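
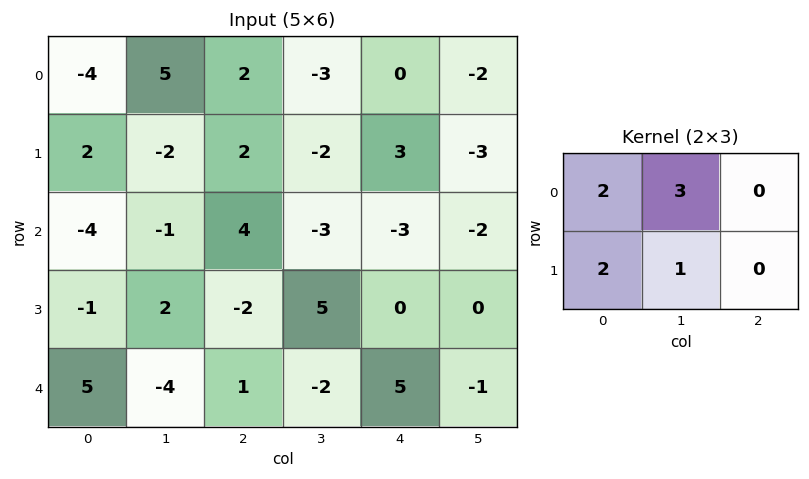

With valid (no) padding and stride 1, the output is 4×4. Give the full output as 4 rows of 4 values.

9 14 -3 -7
-11 4 3 -4
-11 12 0 -5
10 -9 11 11

Output[0,0]: The receptive field on the input at this output position is [-4 5 2 / 2 -2 2]. Elementwise product with the kernel and sum: -4·2 + 5·3 + 2·2 + -2·1.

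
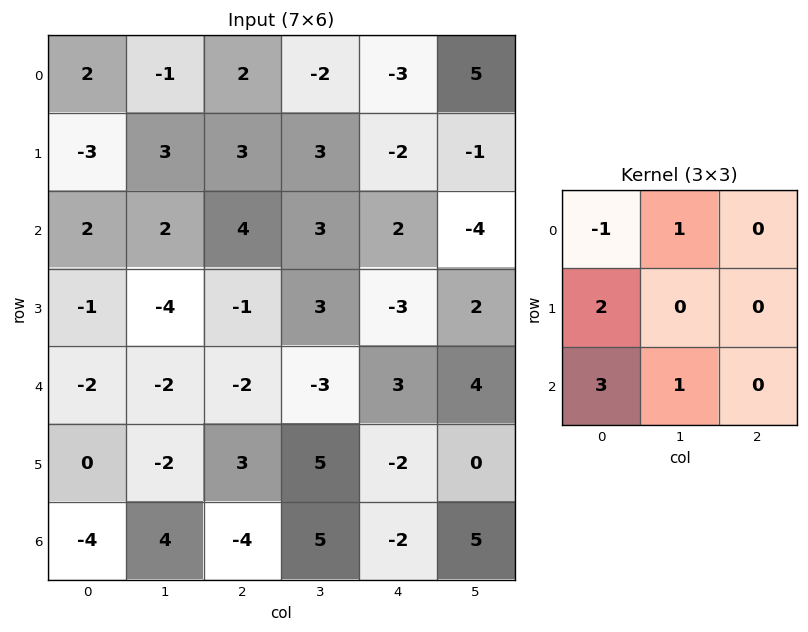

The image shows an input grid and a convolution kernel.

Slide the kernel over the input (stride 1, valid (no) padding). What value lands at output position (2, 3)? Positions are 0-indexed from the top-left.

-1

The receptive field on the input at this output position is [3 2 -4 / 3 -3 2 / -3 3 4]. Elementwise product with the kernel and sum: 3·-1 + 2·1 + 3·2 + -3·3 + 3·1.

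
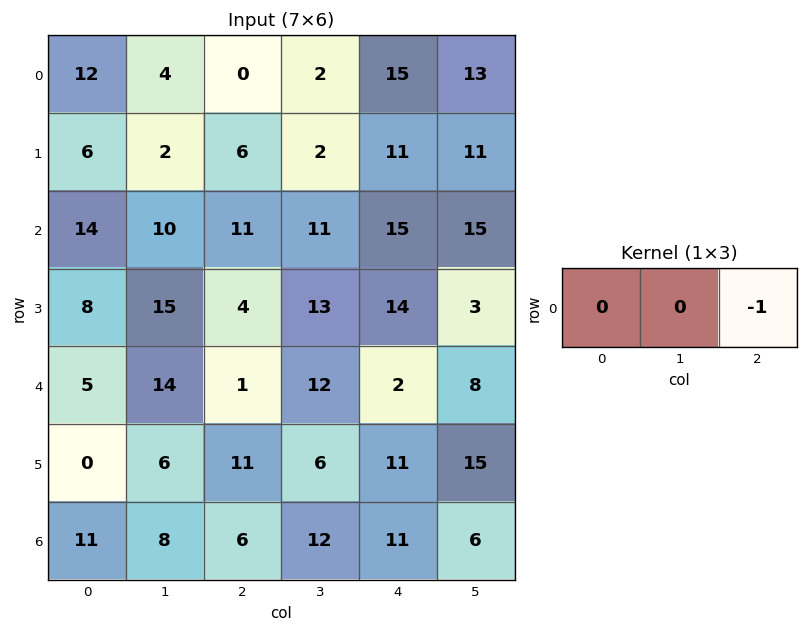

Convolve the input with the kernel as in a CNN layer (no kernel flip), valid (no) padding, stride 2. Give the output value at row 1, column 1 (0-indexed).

The receptive field on the input at this output position is [11 11 15]. Elementwise product with the kernel and sum: 15·-1.

-15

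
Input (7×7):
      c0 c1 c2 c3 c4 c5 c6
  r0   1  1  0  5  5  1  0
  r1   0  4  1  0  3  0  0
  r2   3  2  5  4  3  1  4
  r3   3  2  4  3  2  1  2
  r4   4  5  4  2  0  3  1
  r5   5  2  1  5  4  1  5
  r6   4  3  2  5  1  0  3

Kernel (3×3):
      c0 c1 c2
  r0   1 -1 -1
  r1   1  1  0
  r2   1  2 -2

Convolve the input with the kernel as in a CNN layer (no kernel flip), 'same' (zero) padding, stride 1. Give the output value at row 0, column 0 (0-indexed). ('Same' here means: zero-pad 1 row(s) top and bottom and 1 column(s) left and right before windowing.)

-7

The receptive field on the zero-padded input at this output position is [0 0 0 / 0 1 1 / 0 0 4]. Elementwise product with the kernel and sum: 0·1 + 0·-1 + 0·-1 + 0·1 + 1·1 + 0·1 + 0·2 + 4·-2.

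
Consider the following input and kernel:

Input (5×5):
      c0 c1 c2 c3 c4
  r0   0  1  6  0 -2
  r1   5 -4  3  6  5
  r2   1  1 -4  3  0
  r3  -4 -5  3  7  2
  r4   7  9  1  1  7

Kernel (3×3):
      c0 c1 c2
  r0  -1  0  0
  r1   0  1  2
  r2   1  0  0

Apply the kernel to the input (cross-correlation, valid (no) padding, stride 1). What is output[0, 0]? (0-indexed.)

3

The receptive field on the input at this output position is [0 1 6 / 5 -4 3 / 1 1 -4]. Elementwise product with the kernel and sum: 0·-1 + -4·1 + 3·2 + 1·1.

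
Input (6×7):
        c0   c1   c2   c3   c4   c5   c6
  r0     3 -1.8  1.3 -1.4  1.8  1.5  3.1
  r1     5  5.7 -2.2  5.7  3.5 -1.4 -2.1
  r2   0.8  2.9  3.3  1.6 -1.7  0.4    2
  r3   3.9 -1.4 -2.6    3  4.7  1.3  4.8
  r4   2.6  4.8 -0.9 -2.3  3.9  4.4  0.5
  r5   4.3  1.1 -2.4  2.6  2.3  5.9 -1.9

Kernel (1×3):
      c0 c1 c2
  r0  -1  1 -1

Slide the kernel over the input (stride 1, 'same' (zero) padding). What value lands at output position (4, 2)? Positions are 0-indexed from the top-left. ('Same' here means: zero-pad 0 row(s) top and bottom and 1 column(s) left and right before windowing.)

-3.4

The receptive field on the zero-padded input at this output position is [4.8 -0.9 -2.3]. Elementwise product with the kernel and sum: 4.8·-1 + -0.9·1 + -2.3·-1.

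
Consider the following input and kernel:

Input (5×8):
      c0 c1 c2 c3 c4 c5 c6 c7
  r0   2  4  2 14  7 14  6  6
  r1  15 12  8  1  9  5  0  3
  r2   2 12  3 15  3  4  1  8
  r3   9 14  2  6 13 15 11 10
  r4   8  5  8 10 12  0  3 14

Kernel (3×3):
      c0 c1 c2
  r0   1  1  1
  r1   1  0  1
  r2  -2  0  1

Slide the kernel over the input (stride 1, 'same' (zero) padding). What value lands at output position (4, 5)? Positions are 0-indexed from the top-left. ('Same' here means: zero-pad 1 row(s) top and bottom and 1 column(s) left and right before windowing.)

The receptive field on the zero-padded input at this output position is [13 15 11 / 12 0 3 / 0 0 0]. Elementwise product with the kernel and sum: 13·1 + 15·1 + 11·1 + 12·1 + 3·1 + 0·-2 + 0·1.

54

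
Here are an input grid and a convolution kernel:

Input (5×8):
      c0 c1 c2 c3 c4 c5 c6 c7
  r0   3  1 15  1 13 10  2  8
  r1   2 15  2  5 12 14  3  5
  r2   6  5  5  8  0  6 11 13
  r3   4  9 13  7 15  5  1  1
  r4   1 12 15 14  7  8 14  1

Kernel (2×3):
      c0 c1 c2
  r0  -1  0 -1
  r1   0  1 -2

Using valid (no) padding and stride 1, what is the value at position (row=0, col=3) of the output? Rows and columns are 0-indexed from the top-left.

-27

The receptive field on the input at this output position is [1 13 10 / 5 12 14]. Elementwise product with the kernel and sum: 1·-1 + 10·-1 + 12·1 + 14·-2.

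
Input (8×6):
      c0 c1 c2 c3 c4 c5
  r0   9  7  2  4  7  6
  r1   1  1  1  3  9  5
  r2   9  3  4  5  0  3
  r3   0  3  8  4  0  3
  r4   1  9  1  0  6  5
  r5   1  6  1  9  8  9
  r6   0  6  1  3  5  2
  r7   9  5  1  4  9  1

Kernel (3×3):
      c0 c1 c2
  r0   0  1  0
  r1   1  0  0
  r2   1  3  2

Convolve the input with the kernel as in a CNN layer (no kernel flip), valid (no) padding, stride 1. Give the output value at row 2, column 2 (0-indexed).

The receptive field on the input at this output position is [4 5 0 / 8 4 0 / 1 0 6]. Elementwise product with the kernel and sum: 5·1 + 8·1 + 1·1 + 0·3 + 6·2.

26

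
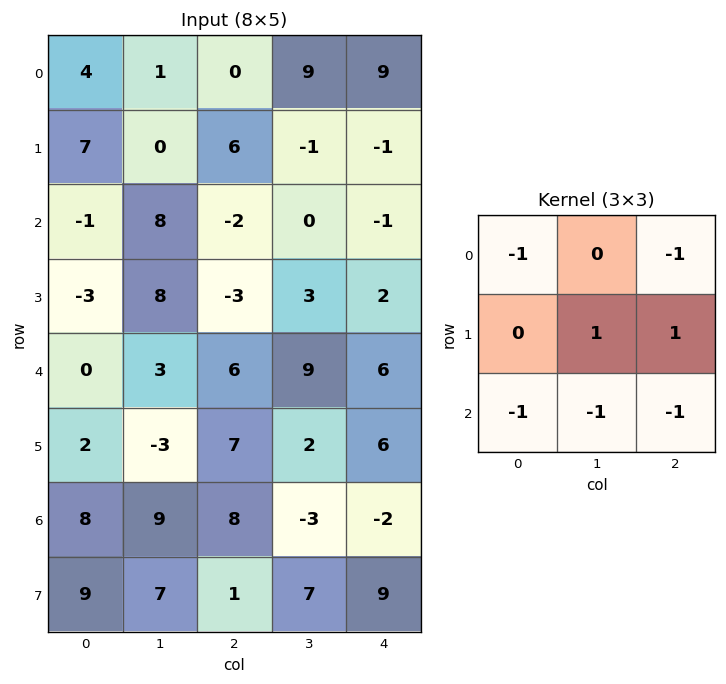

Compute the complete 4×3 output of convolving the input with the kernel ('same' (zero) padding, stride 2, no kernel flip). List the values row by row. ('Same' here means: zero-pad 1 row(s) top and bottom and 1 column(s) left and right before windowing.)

-2 4 11
2 -9 -5
-4 -2 -5
4 -9 -20

Output[0,0]: The receptive field on the zero-padded input at this output position is [0 0 0 / 0 4 1 / 0 7 0]. Elementwise product with the kernel and sum: 0·-1 + 0·-1 + 4·1 + 1·1 + 0·-1 + 7·-1 + 0·-1.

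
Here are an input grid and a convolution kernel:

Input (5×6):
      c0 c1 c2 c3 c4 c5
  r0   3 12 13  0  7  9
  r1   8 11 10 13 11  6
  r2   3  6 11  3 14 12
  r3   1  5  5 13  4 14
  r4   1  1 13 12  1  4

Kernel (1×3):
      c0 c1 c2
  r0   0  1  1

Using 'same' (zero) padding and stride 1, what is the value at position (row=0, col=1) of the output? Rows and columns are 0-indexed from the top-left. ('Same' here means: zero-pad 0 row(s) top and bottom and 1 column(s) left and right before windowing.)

25

The receptive field on the zero-padded input at this output position is [3 12 13]. Elementwise product with the kernel and sum: 12·1 + 13·1.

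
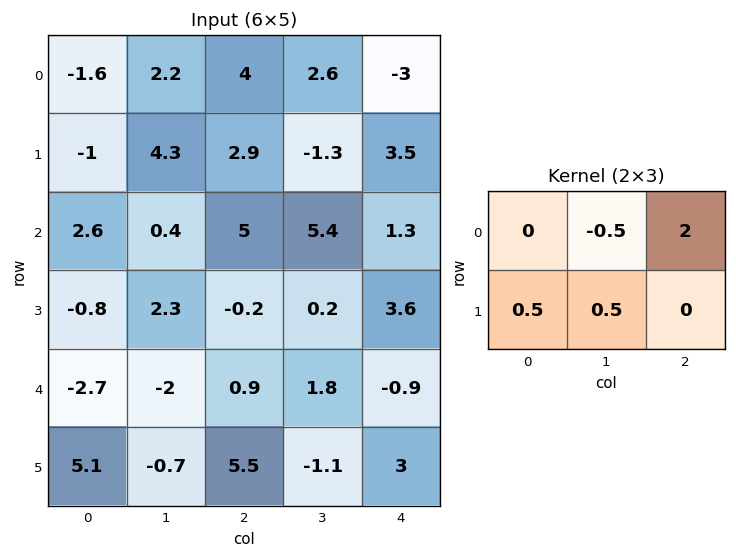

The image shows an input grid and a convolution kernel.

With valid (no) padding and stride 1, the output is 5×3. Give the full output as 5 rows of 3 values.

8.55 6.8 -6.5
5.15 -1.35 12.85
10.55 9.35 -0.1
-3.9 -0.05 8.45
5 5.55 -0.5

Output[0,0]: The receptive field on the input at this output position is [-1.6 2.2 4 / -1 4.3 2.9]. Elementwise product with the kernel and sum: 2.2·-0.5 + 4·2 + -1·0.5 + 4.3·0.5.
Output[0,1]: The receptive field on the input at this output position is [2.2 4 2.6 / 4.3 2.9 -1.3]. Elementwise product with the kernel and sum: 4·-0.5 + 2.6·2 + 4.3·0.5 + 2.9·0.5.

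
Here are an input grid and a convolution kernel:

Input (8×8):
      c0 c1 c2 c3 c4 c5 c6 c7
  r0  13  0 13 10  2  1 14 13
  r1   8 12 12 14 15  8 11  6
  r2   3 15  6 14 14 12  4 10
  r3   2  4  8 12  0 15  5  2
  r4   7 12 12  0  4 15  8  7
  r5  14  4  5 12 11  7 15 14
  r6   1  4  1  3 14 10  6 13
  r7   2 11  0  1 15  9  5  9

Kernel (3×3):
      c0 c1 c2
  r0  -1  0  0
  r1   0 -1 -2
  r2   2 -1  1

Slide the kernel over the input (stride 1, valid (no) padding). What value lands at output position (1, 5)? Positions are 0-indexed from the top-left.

The receptive field on the input at this output position is [8 11 6 / 12 4 10 / 15 5 2]. Elementwise product with the kernel and sum: 8·-1 + 4·-1 + 10·-2 + 15·2 + 5·-1 + 2·1.

-5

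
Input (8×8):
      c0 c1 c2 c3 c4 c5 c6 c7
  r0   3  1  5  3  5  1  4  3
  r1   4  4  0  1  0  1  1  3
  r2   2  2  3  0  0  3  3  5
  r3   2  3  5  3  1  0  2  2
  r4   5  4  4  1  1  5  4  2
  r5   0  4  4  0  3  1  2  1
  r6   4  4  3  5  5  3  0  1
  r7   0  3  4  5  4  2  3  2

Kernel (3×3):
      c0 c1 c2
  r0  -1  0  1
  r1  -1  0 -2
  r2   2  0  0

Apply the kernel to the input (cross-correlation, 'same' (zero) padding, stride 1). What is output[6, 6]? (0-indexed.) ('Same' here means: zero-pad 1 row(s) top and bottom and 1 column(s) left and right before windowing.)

-1

The receptive field on the zero-padded input at this output position is [1 2 1 / 3 0 1 / 2 3 2]. Elementwise product with the kernel and sum: 1·-1 + 1·1 + 3·-1 + 1·-2 + 2·2.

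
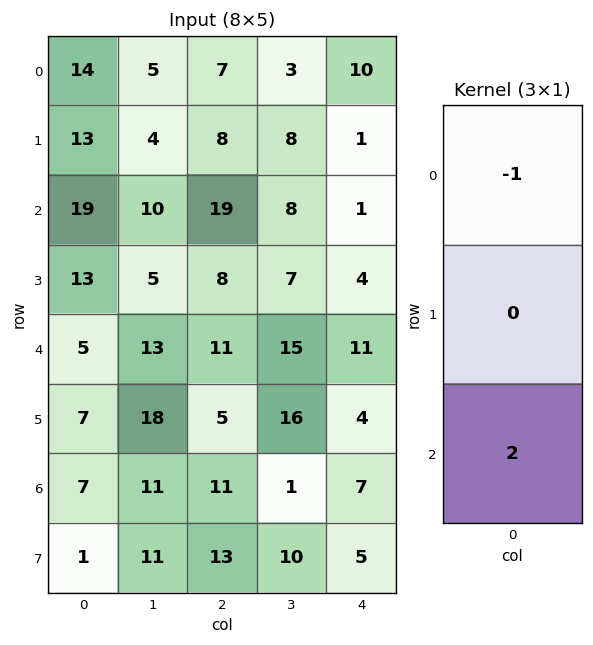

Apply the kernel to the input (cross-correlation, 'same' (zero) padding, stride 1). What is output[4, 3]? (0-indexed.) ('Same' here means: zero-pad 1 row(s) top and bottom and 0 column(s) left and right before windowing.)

The receptive field on the zero-padded input at this output position is [7 / 15 / 16]. Elementwise product with the kernel and sum: 7·-1 + 16·2.

25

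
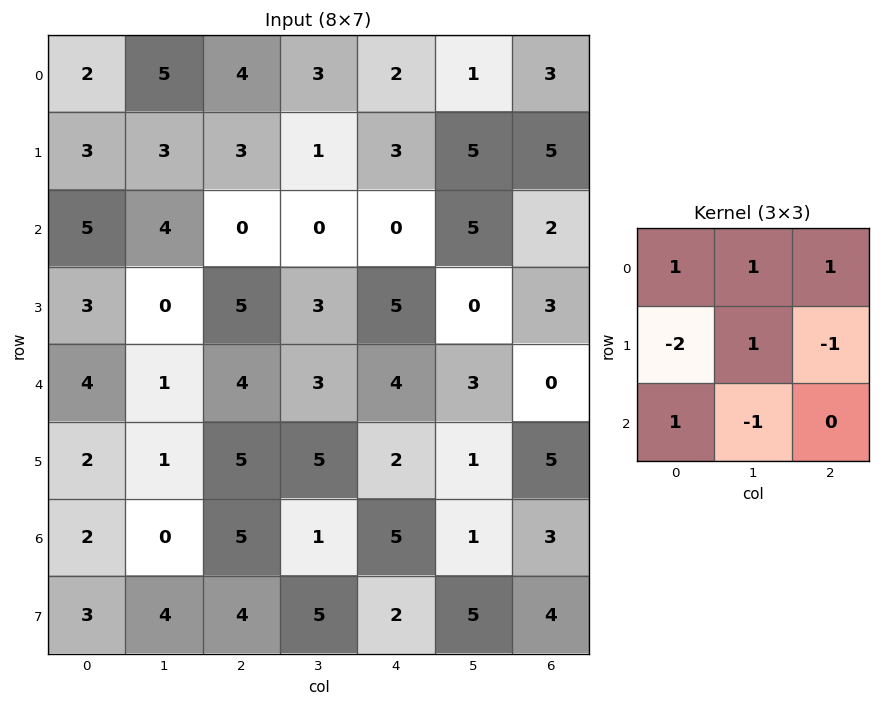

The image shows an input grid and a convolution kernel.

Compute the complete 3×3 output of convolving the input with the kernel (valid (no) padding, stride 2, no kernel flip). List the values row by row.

Output[0,0]: The receptive field on the input at this output position is [2 5 4 / 3 3 3 / 5 4 0]. Elementwise product with the kernel and sum: 2·1 + 5·1 + 4·1 + 3·-2 + 3·1 + 3·-1 + 5·1 + 4·-1.

6 1 -5
1 -11 -5
3 8 3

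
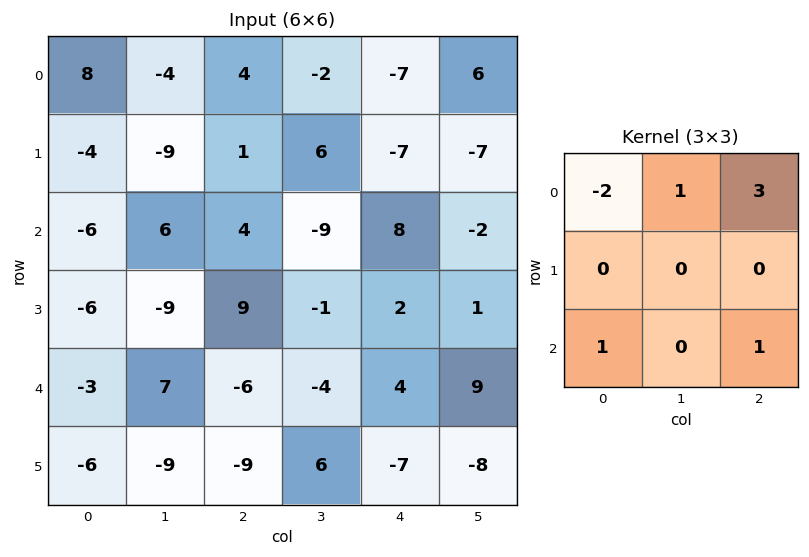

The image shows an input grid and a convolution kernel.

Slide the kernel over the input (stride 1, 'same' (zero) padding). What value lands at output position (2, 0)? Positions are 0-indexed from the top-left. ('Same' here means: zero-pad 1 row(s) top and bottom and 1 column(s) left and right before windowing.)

-40

The receptive field on the zero-padded input at this output position is [0 -4 -9 / 0 -6 6 / 0 -6 -9]. Elementwise product with the kernel and sum: 0·-2 + -4·1 + -9·3 + 0·1 + -9·1.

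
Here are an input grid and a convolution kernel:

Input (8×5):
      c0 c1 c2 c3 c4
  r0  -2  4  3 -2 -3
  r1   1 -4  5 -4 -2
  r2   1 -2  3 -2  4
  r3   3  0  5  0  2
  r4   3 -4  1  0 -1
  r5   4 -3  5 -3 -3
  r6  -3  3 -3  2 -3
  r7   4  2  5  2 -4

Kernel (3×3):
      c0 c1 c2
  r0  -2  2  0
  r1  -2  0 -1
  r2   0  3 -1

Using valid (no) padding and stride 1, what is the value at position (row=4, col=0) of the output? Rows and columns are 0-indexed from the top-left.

The receptive field on the input at this output position is [3 -4 1 / 4 -3 5 / -3 3 -3]. Elementwise product with the kernel and sum: 3·-2 + -4·2 + 4·-2 + 5·-1 + 3·3 + -3·-1.

-15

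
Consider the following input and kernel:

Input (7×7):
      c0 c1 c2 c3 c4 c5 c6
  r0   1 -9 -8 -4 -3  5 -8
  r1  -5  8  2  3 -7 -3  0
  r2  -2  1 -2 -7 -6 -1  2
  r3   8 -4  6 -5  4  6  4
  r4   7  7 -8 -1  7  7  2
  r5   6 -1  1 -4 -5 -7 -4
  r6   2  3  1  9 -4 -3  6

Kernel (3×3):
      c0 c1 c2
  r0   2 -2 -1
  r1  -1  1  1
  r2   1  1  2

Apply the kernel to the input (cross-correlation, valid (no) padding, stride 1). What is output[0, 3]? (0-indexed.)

-35

The receptive field on the input at this output position is [-4 -3 5 / 3 -7 -3 / -7 -6 -1]. Elementwise product with the kernel and sum: -4·2 + -3·-2 + 5·-1 + 3·-1 + -7·1 + -3·1 + -7·1 + -6·1 + -1·2.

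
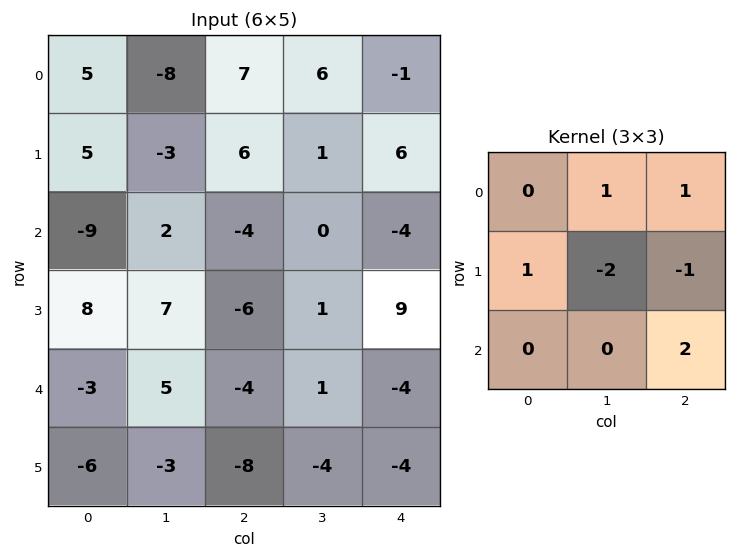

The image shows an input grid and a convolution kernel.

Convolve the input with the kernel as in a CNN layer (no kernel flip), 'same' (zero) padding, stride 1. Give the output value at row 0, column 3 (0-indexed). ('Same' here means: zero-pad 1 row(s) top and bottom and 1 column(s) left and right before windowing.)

The receptive field on the zero-padded input at this output position is [0 0 0 / 7 6 -1 / 6 1 6]. Elementwise product with the kernel and sum: 0·1 + 0·1 + 7·1 + 6·-2 + -1·-1 + 6·2.

8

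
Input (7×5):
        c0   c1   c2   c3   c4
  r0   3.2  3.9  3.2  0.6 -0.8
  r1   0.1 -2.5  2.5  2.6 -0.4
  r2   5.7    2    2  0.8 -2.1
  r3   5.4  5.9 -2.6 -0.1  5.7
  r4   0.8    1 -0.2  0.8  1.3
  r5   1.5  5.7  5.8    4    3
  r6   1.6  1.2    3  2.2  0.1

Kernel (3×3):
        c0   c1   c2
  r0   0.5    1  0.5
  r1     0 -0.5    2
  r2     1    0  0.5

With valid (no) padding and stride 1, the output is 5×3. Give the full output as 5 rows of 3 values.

Output[0,0]: The receptive field on the input at this output position is [3.2 3.9 3.2 / 0.1 -2.5 2.5 / 5.7 2 2]. Elementwise product with the kernel and sum: 3.2·0.5 + 3.9·1 + 3.2·0.5 + -2.5·-0.5 + 2.5·2 + 5.7·1 + 2·0.5.
Output[0,1]: The receptive field on the input at this output position is [3.9 3.2 0.6 / -2.5 2.5 2.6 / 2 2 0.8]. Elementwise product with the kernel and sum: 3.9·0.5 + 3.2·1 + 0.6·0.5 + 2.5·-0.5 + 2.6·2 + 2·1 + 0.8·0.5.

20.05 11.8 0.65
5.9 9 -0.7
-1.6 5.9 12.65
10.8 9.7 10.95
13.15 8.1 8.4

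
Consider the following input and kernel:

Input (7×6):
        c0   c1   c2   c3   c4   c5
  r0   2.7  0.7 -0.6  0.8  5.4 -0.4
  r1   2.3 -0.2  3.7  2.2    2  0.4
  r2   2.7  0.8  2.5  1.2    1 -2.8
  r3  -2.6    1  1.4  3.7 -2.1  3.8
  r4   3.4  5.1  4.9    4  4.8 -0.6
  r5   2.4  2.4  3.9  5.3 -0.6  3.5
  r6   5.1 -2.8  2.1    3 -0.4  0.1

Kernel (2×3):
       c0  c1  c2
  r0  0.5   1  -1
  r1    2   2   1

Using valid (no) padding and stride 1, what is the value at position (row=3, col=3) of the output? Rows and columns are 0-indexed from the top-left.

12.95

The receptive field on the input at this output position is [3.7 -2.1 3.8 / 4 4.8 -0.6]. Elementwise product with the kernel and sum: 3.7·0.5 + -2.1·1 + 3.8·-1 + 4·2 + 4.8·2 + -0.6·1.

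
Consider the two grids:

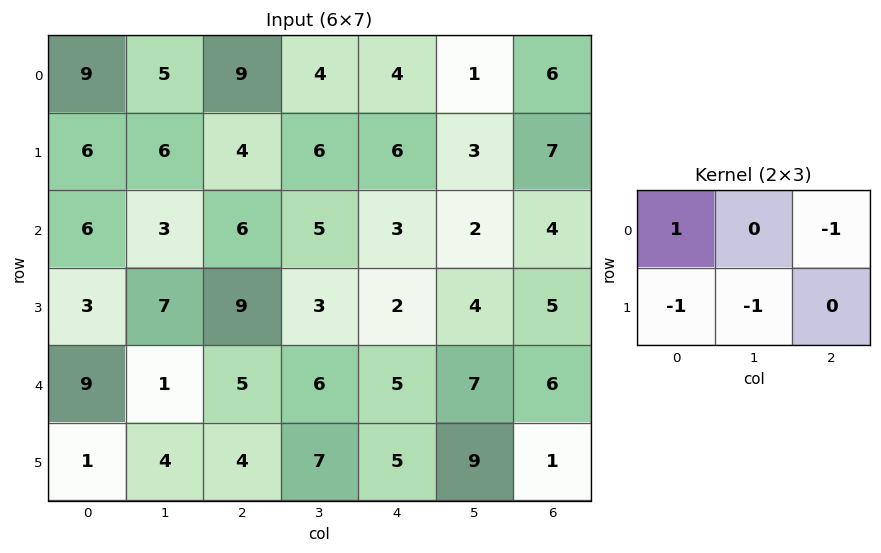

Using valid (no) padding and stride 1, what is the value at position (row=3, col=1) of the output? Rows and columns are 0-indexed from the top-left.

-2

The receptive field on the input at this output position is [7 9 3 / 1 5 6]. Elementwise product with the kernel and sum: 7·1 + 3·-1 + 1·-1 + 5·-1.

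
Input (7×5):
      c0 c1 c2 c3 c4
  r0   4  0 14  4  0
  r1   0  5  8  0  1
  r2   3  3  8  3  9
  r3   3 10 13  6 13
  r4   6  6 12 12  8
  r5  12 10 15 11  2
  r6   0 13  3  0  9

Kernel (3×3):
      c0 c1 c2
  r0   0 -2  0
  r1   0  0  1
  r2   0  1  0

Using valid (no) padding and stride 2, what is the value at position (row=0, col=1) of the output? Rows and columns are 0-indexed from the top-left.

The receptive field on the input at this output position is [14 4 0 / 8 0 1 / 8 3 9]. Elementwise product with the kernel and sum: 4·-2 + 1·1 + 3·1.

-4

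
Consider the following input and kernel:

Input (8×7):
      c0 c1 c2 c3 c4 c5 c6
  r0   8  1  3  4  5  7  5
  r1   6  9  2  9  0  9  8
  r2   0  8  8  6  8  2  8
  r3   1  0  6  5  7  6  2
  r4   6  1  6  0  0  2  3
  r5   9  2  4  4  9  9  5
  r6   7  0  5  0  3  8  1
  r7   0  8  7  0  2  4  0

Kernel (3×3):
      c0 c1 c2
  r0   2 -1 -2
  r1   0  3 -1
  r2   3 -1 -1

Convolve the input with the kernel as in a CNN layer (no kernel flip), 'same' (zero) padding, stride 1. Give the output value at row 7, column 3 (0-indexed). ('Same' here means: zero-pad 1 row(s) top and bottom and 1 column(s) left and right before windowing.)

The receptive field on the zero-padded input at this output position is [5 0 3 / 7 0 2 / 0 0 0]. Elementwise product with the kernel and sum: 5·2 + 0·-1 + 3·-2 + 0·3 + 2·-1 + 0·3 + 0·-1 + 0·-1.

2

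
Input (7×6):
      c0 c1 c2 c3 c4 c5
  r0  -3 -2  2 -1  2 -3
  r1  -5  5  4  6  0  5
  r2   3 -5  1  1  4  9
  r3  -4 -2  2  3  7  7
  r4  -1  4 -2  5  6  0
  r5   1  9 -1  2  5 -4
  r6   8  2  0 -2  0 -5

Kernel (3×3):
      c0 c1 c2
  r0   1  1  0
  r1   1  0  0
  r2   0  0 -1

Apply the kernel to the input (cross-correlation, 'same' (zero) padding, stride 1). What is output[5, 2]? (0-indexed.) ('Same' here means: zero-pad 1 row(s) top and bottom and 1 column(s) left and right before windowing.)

The receptive field on the zero-padded input at this output position is [4 -2 5 / 9 -1 2 / 2 0 -2]. Elementwise product with the kernel and sum: 4·1 + -2·1 + 9·1 + -2·-1.

13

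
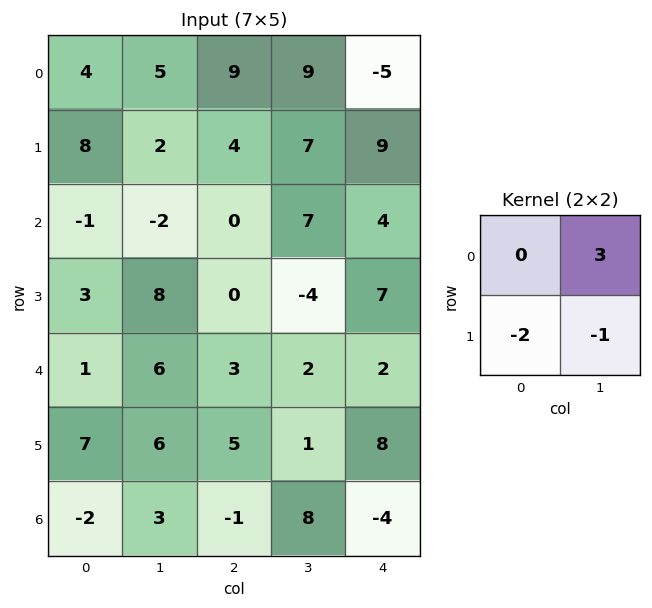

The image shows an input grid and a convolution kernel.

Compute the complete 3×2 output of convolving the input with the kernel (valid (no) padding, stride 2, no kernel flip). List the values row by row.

-3 12
-20 25
-2 -5

Output[0,0]: The receptive field on the input at this output position is [4 5 / 8 2]. Elementwise product with the kernel and sum: 5·3 + 8·-2 + 2·-1.
Output[0,1]: The receptive field on the input at this output position is [9 9 / 4 7]. Elementwise product with the kernel and sum: 9·3 + 4·-2 + 7·-1.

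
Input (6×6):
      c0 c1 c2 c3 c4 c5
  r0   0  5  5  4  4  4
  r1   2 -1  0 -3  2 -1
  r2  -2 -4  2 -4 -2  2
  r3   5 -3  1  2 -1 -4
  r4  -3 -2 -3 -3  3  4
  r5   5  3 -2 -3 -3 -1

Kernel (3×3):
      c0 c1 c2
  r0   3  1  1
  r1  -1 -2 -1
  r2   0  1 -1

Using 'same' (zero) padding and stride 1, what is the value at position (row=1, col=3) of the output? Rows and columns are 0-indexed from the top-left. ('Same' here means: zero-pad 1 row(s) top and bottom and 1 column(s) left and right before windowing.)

The receptive field on the zero-padded input at this output position is [5 4 4 / 0 -3 2 / 2 -4 -2]. Elementwise product with the kernel and sum: 5·3 + 4·1 + 4·1 + 0·-1 + -3·-2 + 2·-1 + -4·1 + -2·-1.

25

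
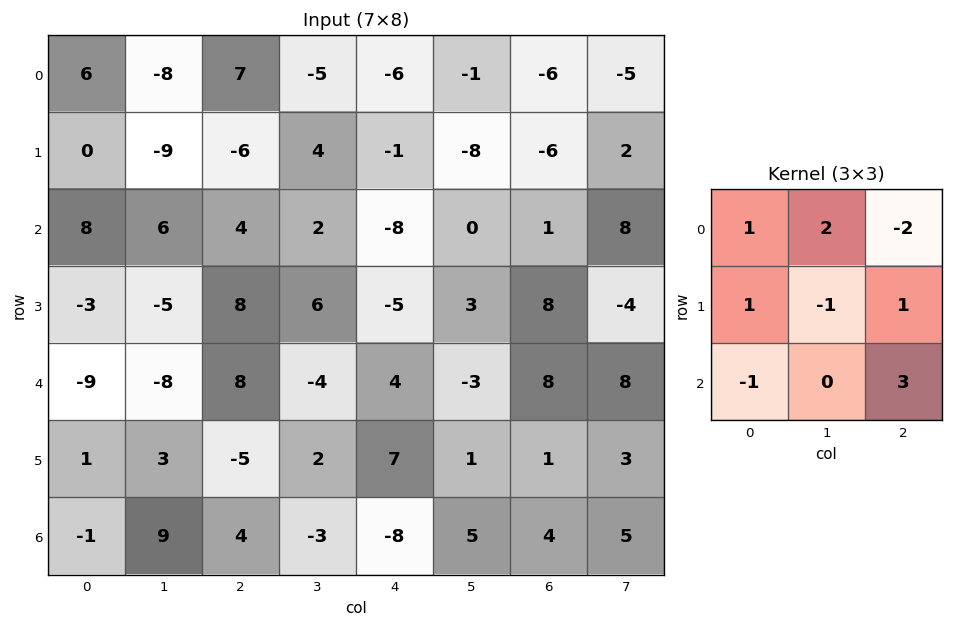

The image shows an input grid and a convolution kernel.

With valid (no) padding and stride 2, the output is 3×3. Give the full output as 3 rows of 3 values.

Output[0,0]: The receptive field on the input at this output position is [6 -8 7 / 0 -9 -6 / 8 6 4]. Elementwise product with the kernel and sum: 6·1 + -8·2 + 7·-2 + 0·1 + -9·-1 + -6·1 + 8·-1 + 4·3.

-17 -30 16
55 25 10
-35 -36 9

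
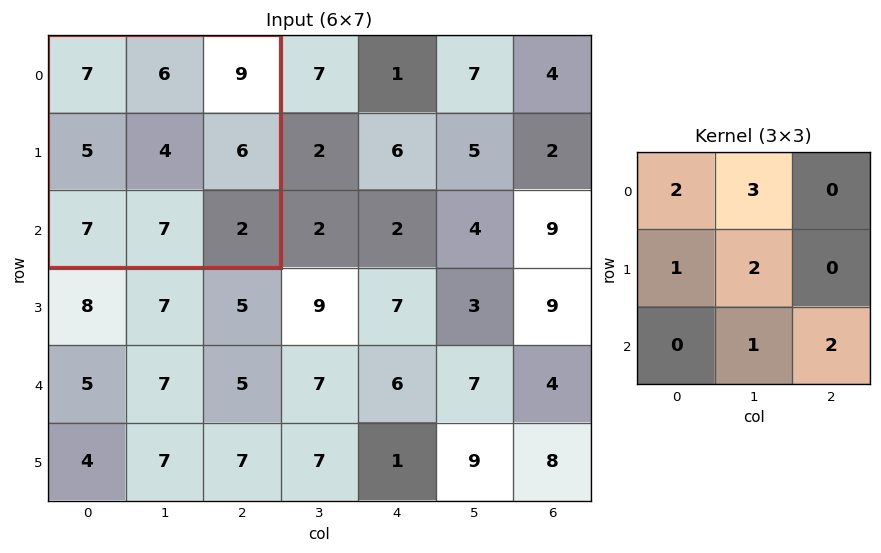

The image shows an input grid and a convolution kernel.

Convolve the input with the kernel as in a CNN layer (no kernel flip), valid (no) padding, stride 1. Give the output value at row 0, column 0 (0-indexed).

56

The receptive field on the input at this output position is [7 6 9 / 5 4 6 / 7 7 2]. Elementwise product with the kernel and sum: 7·2 + 6·3 + 5·1 + 4·2 + 7·1 + 2·2.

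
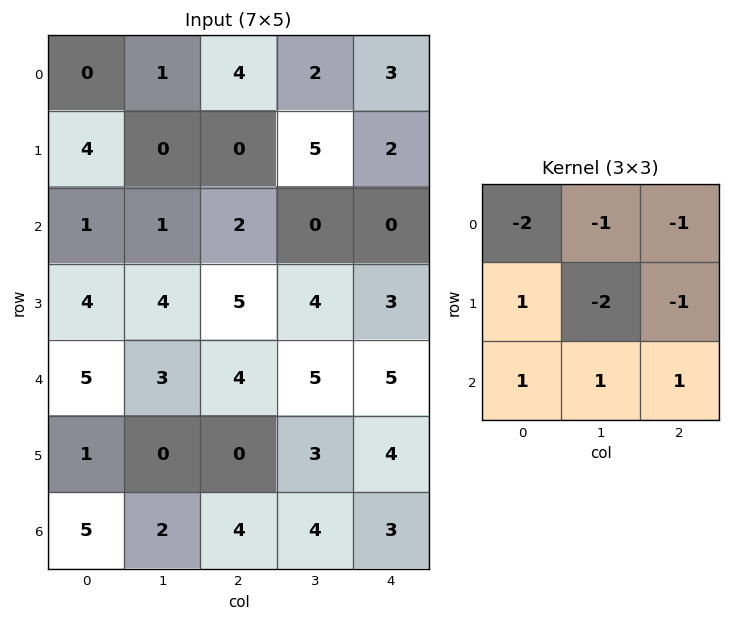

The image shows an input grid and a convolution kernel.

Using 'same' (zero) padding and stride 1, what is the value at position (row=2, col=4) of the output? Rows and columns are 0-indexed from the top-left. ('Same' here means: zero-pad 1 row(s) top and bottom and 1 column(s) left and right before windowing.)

The receptive field on the zero-padded input at this output position is [5 2 0 / 0 0 0 / 4 3 0]. Elementwise product with the kernel and sum: 5·-2 + 2·-1 + 0·-1 + 0·1 + 0·-2 + 0·-1 + 4·1 + 3·1 + 0·1.

-5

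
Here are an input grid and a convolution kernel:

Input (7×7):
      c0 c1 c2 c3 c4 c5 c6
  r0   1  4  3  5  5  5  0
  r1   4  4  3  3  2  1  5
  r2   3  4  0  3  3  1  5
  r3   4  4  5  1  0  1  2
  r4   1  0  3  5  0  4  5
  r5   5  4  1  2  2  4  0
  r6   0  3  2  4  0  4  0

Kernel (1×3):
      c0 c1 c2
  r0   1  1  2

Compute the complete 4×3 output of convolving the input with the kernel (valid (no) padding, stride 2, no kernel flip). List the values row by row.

11 18 10
7 9 14
7 8 14
7 6 4

Output[0,0]: The receptive field on the input at this output position is [1 4 3]. Elementwise product with the kernel and sum: 1·1 + 4·1 + 3·2.
Output[0,1]: The receptive field on the input at this output position is [3 5 5]. Elementwise product with the kernel and sum: 3·1 + 5·1 + 5·2.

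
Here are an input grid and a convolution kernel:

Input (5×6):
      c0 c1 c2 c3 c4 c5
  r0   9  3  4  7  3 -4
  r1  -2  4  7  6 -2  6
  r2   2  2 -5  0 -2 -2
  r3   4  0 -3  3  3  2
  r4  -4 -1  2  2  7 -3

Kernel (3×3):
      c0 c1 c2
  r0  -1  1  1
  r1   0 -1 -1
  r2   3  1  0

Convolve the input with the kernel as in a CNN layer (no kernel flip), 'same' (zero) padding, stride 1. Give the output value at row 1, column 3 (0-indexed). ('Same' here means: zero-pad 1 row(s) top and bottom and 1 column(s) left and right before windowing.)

-13

The receptive field on the zero-padded input at this output position is [4 7 3 / 7 6 -2 / -5 0 -2]. Elementwise product with the kernel and sum: 4·-1 + 7·1 + 3·1 + 6·-1 + -2·-1 + -5·3 + 0·1.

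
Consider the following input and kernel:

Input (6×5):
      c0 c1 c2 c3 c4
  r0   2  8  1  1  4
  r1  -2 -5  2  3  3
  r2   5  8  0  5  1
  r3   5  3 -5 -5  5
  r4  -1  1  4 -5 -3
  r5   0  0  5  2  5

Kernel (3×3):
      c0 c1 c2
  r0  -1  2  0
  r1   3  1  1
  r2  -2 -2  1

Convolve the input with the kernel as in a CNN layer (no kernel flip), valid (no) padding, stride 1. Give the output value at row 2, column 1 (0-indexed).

The receptive field on the input at this output position is [8 0 5 / 3 -5 -5 / 1 4 -5]. Elementwise product with the kernel and sum: 8·-1 + 0·2 + 3·3 + -5·1 + -5·1 + 1·-2 + 4·-2 + -5·1.

-24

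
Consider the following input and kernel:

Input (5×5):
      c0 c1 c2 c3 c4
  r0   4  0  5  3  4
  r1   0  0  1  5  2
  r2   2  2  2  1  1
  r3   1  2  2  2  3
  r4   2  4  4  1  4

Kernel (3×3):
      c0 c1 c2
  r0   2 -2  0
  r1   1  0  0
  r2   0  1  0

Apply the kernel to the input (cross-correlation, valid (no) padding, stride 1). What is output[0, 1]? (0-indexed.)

The receptive field on the input at this output position is [0 5 3 / 0 1 5 / 2 2 1]. Elementwise product with the kernel and sum: 0·2 + 5·-2 + 0·1 + 2·1.

-8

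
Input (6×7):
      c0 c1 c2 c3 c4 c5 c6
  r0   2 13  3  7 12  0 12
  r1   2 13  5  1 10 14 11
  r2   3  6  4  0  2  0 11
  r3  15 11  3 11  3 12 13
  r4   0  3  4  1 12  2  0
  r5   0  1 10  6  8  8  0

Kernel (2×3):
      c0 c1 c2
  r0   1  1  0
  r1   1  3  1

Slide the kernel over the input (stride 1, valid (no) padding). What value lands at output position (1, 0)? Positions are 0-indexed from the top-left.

The receptive field on the input at this output position is [2 13 5 / 3 6 4]. Elementwise product with the kernel and sum: 2·1 + 13·1 + 3·1 + 6·3 + 4·1.

40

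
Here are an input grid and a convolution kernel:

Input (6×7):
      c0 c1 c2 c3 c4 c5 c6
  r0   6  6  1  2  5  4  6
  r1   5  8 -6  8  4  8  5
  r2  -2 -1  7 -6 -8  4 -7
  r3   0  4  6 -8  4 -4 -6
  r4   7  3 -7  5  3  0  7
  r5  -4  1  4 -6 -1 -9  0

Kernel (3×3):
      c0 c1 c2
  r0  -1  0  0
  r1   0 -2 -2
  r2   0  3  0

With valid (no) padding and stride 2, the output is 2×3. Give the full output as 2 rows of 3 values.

-13 -43 -19
-9 16 28

Output[0,0]: The receptive field on the input at this output position is [6 6 1 / 5 8 -6 / -2 -1 7]. Elementwise product with the kernel and sum: 6·-1 + 8·-2 + -6·-2 + -1·3.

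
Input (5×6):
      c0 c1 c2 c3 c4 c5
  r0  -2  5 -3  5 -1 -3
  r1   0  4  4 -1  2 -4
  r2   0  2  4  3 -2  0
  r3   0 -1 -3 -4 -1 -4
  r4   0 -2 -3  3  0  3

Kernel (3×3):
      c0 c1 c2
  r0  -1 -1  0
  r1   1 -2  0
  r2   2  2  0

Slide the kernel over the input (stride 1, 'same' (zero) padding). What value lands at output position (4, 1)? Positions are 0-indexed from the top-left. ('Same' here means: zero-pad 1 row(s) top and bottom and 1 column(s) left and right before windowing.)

The receptive field on the zero-padded input at this output position is [0 -1 -3 / 0 -2 -3 / 0 0 0]. Elementwise product with the kernel and sum: 0·-1 + -1·-1 + 0·1 + -2·-2 + 0·2 + 0·2.

5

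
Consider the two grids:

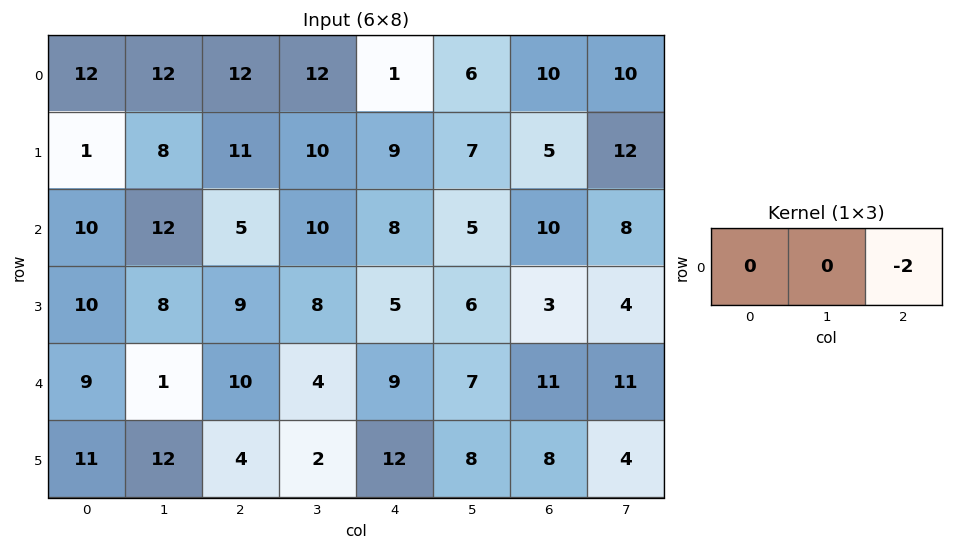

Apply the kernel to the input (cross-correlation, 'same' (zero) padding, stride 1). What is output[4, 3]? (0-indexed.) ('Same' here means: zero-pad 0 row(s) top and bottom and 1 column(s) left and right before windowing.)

-18

The receptive field on the zero-padded input at this output position is [10 4 9]. Elementwise product with the kernel and sum: 9·-2.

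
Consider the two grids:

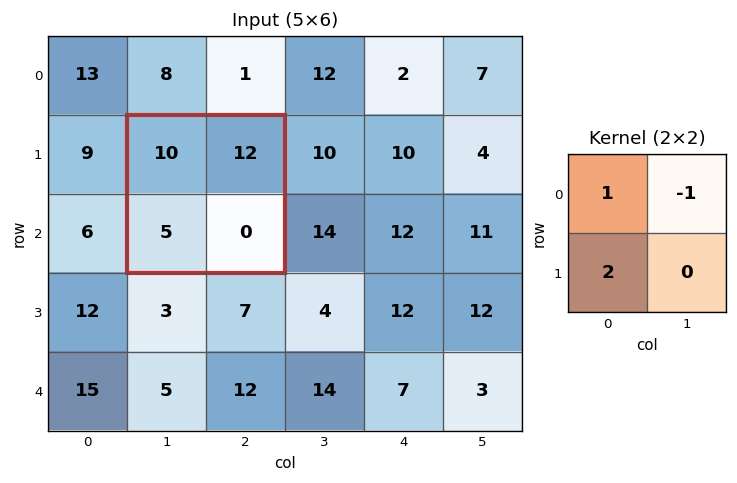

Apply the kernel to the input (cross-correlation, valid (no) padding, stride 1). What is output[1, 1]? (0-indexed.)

The receptive field on the input at this output position is [10 12 / 5 0]. Elementwise product with the kernel and sum: 10·1 + 12·-1 + 5·2.

8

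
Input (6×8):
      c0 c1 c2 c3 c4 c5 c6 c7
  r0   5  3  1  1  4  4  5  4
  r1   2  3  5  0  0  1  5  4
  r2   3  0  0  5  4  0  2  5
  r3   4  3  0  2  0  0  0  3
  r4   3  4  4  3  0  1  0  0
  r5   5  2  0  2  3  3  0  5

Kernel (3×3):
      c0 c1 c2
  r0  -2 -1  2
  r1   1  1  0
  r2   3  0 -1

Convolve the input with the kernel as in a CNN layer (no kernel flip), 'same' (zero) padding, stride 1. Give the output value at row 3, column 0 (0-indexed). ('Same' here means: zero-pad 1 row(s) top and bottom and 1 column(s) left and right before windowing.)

The receptive field on the zero-padded input at this output position is [0 3 0 / 0 4 3 / 0 3 4]. Elementwise product with the kernel and sum: 0·-2 + 3·-1 + 0·2 + 0·1 + 4·1 + 0·3 + 4·-1.

-3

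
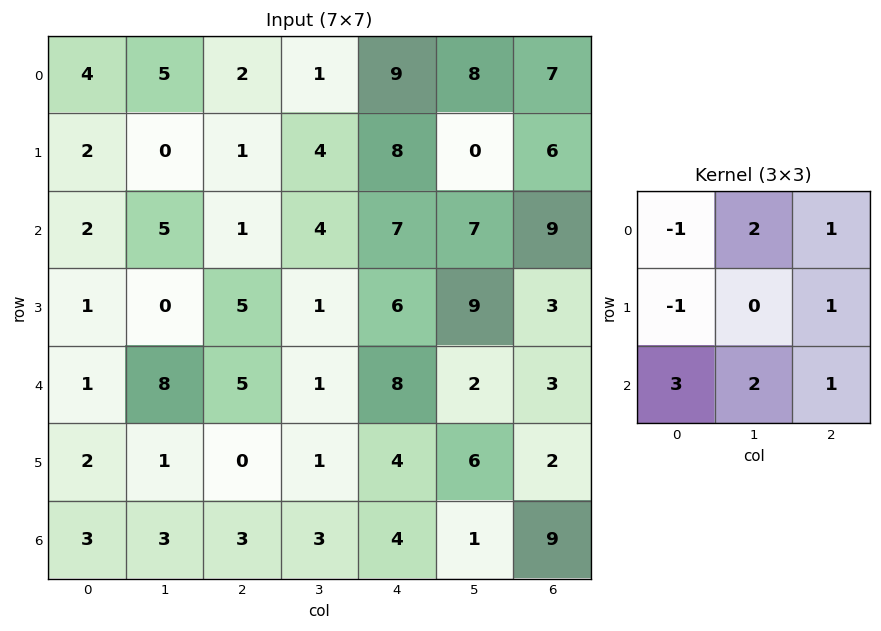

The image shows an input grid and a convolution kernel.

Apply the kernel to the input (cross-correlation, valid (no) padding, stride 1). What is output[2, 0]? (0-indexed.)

The receptive field on the input at this output position is [2 5 1 / 1 0 5 / 1 8 5]. Elementwise product with the kernel and sum: 2·-1 + 5·2 + 1·1 + 1·-1 + 5·1 + 1·3 + 8·2 + 5·1.

37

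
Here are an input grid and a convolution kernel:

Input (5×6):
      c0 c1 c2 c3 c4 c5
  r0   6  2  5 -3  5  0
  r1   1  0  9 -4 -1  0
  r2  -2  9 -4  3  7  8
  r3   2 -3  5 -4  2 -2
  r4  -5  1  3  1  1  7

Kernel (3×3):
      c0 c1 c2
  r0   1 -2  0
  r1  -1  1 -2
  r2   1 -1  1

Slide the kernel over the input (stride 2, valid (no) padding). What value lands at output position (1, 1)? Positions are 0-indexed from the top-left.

-20

The receptive field on the input at this output position is [-4 3 7 / 5 -4 2 / 3 1 1]. Elementwise product with the kernel and sum: -4·1 + 3·-2 + 5·-1 + -4·1 + 2·-2 + 3·1 + 1·-1 + 1·1.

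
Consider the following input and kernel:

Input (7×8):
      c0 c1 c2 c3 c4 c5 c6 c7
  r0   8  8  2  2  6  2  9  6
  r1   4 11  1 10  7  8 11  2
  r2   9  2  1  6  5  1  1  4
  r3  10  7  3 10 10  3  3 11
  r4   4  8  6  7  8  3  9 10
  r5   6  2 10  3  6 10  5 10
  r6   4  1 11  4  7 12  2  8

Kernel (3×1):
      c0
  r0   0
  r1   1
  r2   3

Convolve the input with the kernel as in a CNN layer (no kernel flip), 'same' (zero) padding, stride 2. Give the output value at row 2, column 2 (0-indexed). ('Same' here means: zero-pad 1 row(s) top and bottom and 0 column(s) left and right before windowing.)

The receptive field on the zero-padded input at this output position is [10 / 8 / 6]. Elementwise product with the kernel and sum: 8·1 + 6·3.

26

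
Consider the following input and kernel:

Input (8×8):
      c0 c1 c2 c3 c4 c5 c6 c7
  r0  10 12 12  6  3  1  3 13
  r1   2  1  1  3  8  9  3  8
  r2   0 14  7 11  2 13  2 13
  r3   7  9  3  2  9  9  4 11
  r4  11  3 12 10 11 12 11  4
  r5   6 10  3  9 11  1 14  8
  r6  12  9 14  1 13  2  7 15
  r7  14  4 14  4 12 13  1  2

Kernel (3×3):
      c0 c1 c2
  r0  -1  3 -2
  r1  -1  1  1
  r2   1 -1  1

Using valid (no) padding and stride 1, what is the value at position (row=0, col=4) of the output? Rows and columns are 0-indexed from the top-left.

-11

The receptive field on the input at this output position is [3 1 3 / 8 9 3 / 2 13 2]. Elementwise product with the kernel and sum: 3·-1 + 1·3 + 3·-2 + 8·-1 + 9·1 + 3·1 + 2·1 + 13·-1 + 2·1.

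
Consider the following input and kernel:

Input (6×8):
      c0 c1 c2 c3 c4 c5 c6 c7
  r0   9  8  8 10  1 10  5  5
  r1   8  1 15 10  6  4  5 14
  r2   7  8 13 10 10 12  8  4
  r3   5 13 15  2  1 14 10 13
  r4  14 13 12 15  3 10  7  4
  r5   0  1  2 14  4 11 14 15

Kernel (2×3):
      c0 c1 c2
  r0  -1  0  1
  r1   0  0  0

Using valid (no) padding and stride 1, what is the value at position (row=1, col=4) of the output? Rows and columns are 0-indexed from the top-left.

-1

The receptive field on the input at this output position is [6 4 5 / 10 12 8]. Elementwise product with the kernel and sum: 6·-1 + 5·1.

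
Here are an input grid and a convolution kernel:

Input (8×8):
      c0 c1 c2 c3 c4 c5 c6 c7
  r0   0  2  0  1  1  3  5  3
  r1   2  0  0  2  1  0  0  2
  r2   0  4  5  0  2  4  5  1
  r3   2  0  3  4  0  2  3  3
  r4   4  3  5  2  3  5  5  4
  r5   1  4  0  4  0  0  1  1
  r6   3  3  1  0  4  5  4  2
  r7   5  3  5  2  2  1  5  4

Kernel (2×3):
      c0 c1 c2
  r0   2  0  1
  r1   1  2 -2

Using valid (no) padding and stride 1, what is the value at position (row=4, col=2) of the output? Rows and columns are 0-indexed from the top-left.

The receptive field on the input at this output position is [5 2 3 / 0 4 0]. Elementwise product with the kernel and sum: 5·2 + 3·1 + 0·1 + 4·2 + 0·-2.

21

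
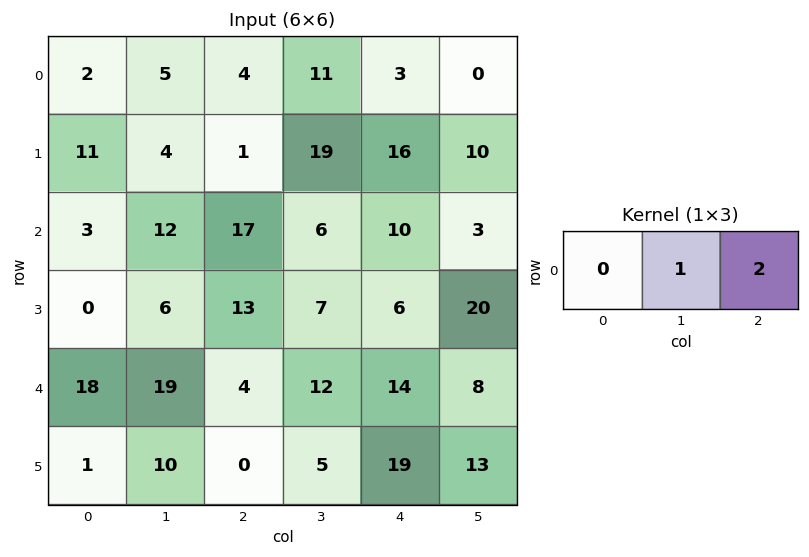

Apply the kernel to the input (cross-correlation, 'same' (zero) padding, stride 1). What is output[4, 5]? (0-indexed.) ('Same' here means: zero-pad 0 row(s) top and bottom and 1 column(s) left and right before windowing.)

8

The receptive field on the zero-padded input at this output position is [14 8 0]. Elementwise product with the kernel and sum: 8·1 + 0·2.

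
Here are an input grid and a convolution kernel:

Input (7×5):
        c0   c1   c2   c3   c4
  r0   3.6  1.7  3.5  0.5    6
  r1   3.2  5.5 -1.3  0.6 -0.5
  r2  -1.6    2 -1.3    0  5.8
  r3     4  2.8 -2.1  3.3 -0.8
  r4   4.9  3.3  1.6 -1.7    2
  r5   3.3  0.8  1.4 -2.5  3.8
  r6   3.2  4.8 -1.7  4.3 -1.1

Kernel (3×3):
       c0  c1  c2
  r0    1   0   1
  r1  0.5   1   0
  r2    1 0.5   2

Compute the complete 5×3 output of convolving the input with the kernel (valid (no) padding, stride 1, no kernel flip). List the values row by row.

11 5 19.75
4.3 14.15 -4.5
11.65 2 11.5
14.15 5.85 3.95
11.15 15.95 0.05

Output[0,0]: The receptive field on the input at this output position is [3.6 1.7 3.5 / 3.2 5.5 -1.3 / -1.6 2 -1.3]. Elementwise product with the kernel and sum: 3.6·1 + 3.5·1 + 3.2·0.5 + 5.5·1 + -1.6·1 + 2·0.5 + -1.3·2.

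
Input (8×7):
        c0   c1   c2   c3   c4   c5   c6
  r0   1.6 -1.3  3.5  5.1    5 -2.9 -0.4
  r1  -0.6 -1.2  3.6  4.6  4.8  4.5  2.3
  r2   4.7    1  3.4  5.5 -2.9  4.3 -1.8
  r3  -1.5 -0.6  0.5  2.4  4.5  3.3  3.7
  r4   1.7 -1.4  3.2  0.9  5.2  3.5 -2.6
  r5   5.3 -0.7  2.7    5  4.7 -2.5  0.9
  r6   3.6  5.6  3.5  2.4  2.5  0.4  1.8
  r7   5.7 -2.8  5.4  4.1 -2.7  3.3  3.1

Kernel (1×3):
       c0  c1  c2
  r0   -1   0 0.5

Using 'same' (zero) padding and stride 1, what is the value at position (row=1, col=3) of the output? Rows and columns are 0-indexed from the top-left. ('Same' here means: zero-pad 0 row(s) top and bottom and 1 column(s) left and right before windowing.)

-1.2

The receptive field on the zero-padded input at this output position is [3.6 4.6 4.8]. Elementwise product with the kernel and sum: 3.6·-1 + 4.8·0.5.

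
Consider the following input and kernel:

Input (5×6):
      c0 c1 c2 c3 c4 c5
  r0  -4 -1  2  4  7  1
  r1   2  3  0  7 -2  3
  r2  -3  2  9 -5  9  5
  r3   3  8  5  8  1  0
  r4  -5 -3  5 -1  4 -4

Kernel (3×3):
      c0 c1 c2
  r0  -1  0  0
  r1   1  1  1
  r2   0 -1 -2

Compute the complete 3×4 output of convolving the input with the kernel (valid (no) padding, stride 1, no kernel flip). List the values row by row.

-11 12 -10 -15
-12 -18 3 1
12 16 -2 18

Output[0,0]: The receptive field on the input at this output position is [-4 -1 2 / 2 3 0 / -3 2 9]. Elementwise product with the kernel and sum: -4·-1 + 2·1 + 3·1 + 0·1 + 2·-1 + 9·-2.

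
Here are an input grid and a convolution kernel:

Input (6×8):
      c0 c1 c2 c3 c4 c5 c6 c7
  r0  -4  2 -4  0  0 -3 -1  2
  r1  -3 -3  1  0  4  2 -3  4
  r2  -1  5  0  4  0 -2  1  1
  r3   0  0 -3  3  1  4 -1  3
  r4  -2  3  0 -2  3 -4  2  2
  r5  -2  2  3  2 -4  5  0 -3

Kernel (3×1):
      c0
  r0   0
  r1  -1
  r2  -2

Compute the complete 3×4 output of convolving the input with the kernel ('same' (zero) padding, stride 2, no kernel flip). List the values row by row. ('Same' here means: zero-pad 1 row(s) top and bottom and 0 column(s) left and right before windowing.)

Output[0,0]: The receptive field on the zero-padded input at this output position is [0 / -4 / -3]. Elementwise product with the kernel and sum: -4·-1 + -3·-2.
Output[0,1]: The receptive field on the zero-padded input at this output position is [0 / -4 / 1]. Elementwise product with the kernel and sum: -4·-1 + 1·-2.

10 2 -8 7
1 6 -2 1
6 -6 5 -2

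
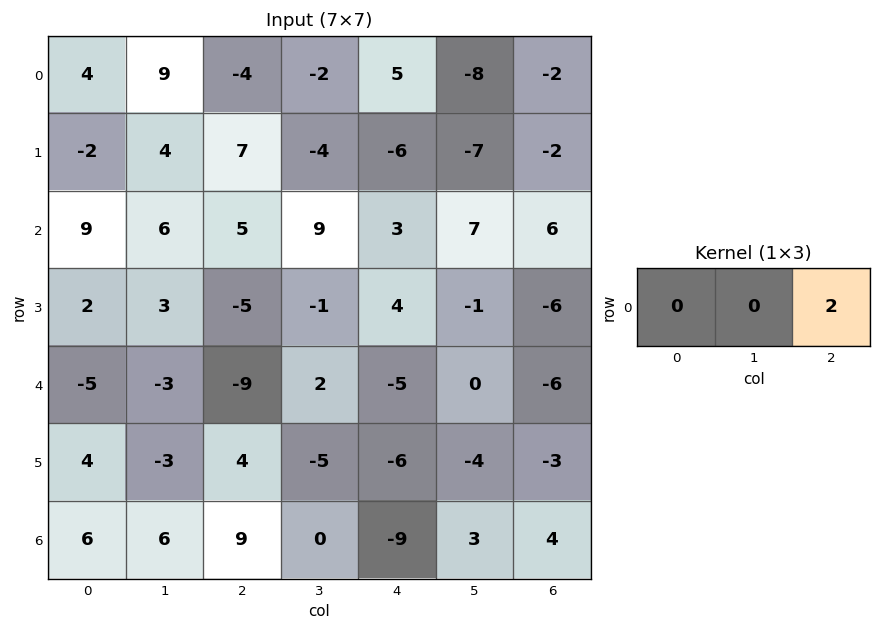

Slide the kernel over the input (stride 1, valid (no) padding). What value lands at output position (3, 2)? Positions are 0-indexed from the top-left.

The receptive field on the input at this output position is [-5 -1 4]. Elementwise product with the kernel and sum: 4·2.

8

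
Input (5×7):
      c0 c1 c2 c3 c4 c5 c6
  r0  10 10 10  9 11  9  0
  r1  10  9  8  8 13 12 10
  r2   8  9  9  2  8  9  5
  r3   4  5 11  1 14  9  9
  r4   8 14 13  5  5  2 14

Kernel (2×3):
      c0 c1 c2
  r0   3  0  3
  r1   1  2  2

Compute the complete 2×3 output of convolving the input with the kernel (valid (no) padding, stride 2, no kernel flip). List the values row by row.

Output[0,0]: The receptive field on the input at this output position is [10 10 10 / 10 9 8]. Elementwise product with the kernel and sum: 10·3 + 10·3 + 10·1 + 9·2 + 8·2.

104 113 90
87 92 89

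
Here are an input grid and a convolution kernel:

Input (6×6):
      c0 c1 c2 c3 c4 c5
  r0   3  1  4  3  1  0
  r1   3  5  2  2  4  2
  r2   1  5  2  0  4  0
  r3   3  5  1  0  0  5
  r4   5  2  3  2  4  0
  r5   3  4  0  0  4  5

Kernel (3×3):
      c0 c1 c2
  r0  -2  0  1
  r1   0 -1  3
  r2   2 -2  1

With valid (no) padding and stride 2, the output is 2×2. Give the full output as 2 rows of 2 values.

Output[0,0]: The receptive field on the input at this output position is [3 1 4 / 3 5 2 / 1 5 2]. Elementwise product with the kernel and sum: 3·-2 + 4·1 + 5·-1 + 2·3 + 1·2 + 5·-2 + 2·1.

-7 11
7 6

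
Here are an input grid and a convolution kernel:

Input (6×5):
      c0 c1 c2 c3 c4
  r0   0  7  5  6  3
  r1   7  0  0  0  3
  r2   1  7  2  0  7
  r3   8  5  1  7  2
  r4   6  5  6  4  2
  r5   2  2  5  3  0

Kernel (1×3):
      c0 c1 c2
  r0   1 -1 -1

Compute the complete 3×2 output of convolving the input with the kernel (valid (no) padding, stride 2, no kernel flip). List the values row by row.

Output[0,0]: The receptive field on the input at this output position is [0 7 5]. Elementwise product with the kernel and sum: 0·1 + 7·-1 + 5·-1.
Output[0,1]: The receptive field on the input at this output position is [5 6 3]. Elementwise product with the kernel and sum: 5·1 + 6·-1 + 3·-1.

-12 -4
-8 -5
-5 0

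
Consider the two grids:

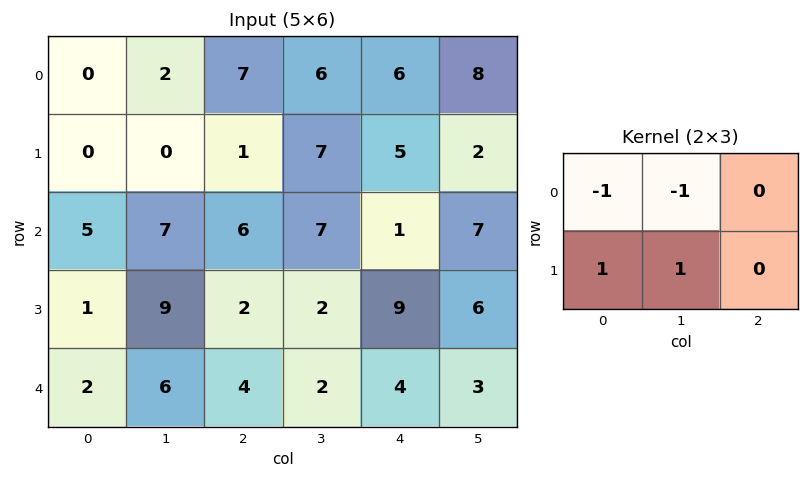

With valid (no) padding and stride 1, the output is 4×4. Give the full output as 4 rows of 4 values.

Output[0,0]: The receptive field on the input at this output position is [0 2 7 / 0 0 1]. Elementwise product with the kernel and sum: 0·-1 + 2·-1 + 0·1 + 0·1.

-2 -8 -5 0
12 12 5 -4
-2 -2 -9 3
-2 -1 2 -5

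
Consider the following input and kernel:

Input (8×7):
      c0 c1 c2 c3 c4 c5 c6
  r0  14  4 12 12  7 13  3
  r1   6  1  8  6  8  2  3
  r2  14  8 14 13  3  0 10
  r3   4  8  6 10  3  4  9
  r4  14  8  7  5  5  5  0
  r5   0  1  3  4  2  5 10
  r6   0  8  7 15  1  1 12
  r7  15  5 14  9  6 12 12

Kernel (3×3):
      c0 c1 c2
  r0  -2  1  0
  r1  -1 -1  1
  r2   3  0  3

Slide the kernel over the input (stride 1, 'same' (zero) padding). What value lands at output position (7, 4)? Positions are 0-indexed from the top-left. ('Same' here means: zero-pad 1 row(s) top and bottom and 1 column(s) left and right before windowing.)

-32

The receptive field on the zero-padded input at this output position is [15 1 1 / 9 6 12 / 0 0 0]. Elementwise product with the kernel and sum: 15·-2 + 1·1 + 9·-1 + 6·-1 + 12·1 + 0·3 + 0·3.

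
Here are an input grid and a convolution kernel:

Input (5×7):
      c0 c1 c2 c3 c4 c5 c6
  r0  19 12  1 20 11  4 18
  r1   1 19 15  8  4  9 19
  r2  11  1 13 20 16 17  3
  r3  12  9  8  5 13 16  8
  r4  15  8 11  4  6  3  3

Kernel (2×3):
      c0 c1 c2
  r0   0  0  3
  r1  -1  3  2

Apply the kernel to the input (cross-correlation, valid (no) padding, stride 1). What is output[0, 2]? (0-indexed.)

50

The receptive field on the input at this output position is [1 20 11 / 15 8 4]. Elementwise product with the kernel and sum: 11·3 + 15·-1 + 8·3 + 4·2.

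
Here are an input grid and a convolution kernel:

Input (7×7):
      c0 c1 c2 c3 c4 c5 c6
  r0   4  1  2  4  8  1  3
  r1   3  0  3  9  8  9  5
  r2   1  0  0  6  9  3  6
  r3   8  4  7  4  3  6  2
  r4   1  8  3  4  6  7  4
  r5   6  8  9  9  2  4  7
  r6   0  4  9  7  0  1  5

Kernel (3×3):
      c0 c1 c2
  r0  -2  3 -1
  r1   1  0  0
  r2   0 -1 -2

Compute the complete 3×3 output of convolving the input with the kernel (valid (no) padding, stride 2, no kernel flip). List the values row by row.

Output[0,0]: The receptive field on the input at this output position is [4 1 2 / 3 0 3 / 1 0 0]. Elementwise product with the kernel and sum: 4·-2 + 1·3 + 2·-1 + 3·1 + 0·-1 + 0·-2.

-4 -21 -23
-8 0 -27
3 2 -4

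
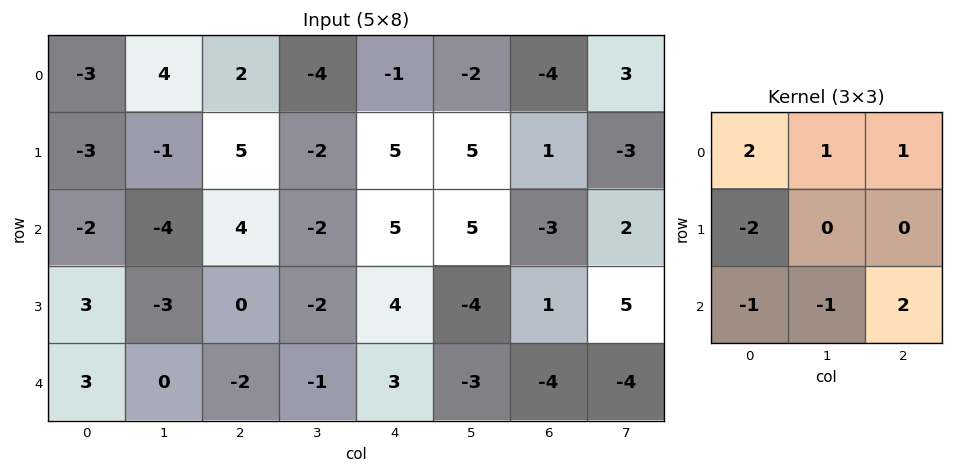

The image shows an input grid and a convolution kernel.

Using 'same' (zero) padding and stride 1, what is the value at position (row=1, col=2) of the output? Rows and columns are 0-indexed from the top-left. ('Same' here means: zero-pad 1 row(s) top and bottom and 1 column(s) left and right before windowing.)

The receptive field on the zero-padded input at this output position is [4 2 -4 / -1 5 -2 / -4 4 -2]. Elementwise product with the kernel and sum: 4·2 + 2·1 + -4·1 + -1·-2 + -4·-1 + 4·-1 + -2·2.

4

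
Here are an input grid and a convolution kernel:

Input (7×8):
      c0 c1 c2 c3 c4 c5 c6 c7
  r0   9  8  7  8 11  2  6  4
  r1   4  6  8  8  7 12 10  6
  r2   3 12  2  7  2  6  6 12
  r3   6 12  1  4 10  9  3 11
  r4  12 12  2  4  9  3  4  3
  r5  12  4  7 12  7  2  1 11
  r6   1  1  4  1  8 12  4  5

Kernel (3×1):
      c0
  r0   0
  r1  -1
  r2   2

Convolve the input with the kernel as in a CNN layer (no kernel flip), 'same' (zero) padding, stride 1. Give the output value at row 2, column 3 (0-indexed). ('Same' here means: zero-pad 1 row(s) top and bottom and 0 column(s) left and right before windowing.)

1

The receptive field on the zero-padded input at this output position is [8 / 7 / 4]. Elementwise product with the kernel and sum: 7·-1 + 4·2.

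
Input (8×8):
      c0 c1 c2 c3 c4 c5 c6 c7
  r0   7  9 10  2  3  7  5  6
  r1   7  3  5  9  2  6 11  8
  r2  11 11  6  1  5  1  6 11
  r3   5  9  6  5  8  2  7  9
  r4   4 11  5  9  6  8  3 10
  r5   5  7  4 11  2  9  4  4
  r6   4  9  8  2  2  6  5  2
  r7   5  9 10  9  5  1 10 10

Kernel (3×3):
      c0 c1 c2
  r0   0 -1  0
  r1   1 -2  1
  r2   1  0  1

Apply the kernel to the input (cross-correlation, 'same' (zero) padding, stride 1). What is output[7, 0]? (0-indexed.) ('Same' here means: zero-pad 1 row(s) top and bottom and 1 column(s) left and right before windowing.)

-5

The receptive field on the zero-padded input at this output position is [0 4 9 / 0 5 9 / 0 0 0]. Elementwise product with the kernel and sum: 4·-1 + 0·1 + 5·-2 + 9·1 + 0·1 + 0·1.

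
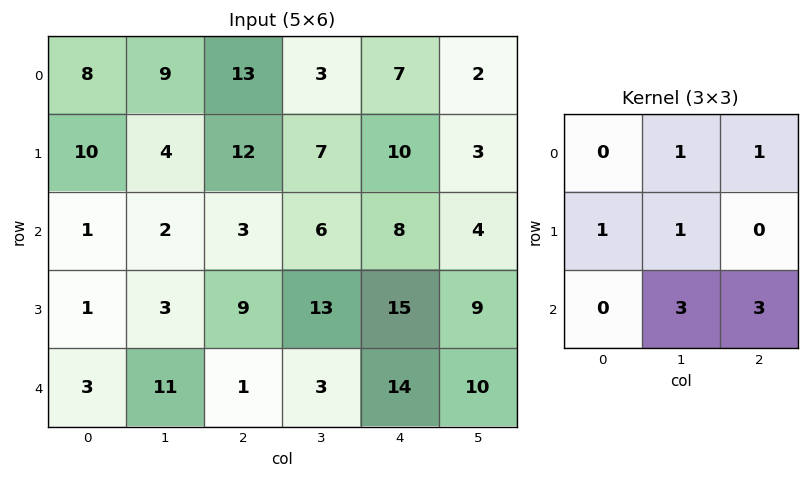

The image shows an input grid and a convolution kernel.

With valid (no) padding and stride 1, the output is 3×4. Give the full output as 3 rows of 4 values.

51 59 71 62
55 90 110 99
45 33 87 112

Output[0,0]: The receptive field on the input at this output position is [8 9 13 / 10 4 12 / 1 2 3]. Elementwise product with the kernel and sum: 9·1 + 13·1 + 10·1 + 4·1 + 2·3 + 3·3.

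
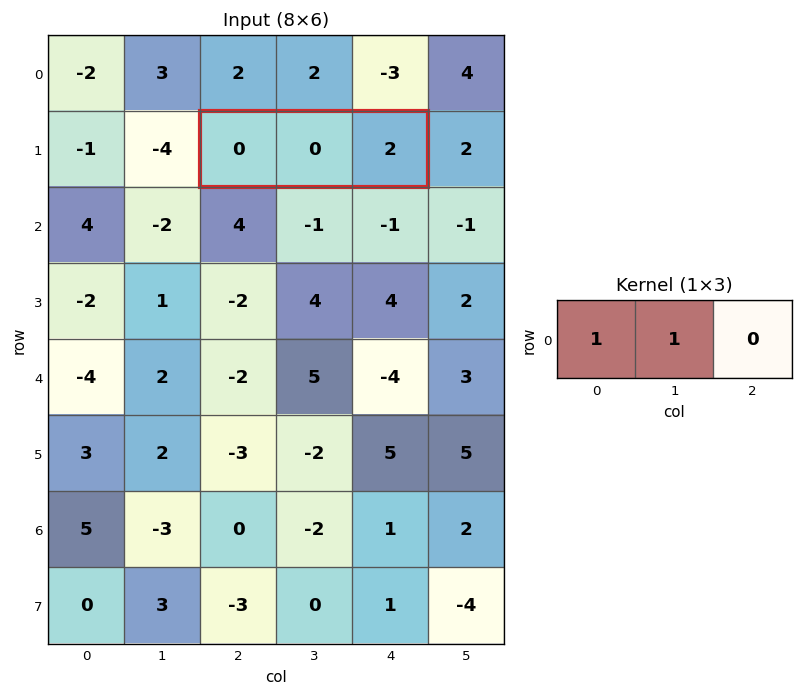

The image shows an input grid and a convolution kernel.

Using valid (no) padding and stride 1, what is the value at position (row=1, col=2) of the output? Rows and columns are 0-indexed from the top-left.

0

The receptive field on the input at this output position is [0 0 2]. Elementwise product with the kernel and sum: 0·1 + 0·1.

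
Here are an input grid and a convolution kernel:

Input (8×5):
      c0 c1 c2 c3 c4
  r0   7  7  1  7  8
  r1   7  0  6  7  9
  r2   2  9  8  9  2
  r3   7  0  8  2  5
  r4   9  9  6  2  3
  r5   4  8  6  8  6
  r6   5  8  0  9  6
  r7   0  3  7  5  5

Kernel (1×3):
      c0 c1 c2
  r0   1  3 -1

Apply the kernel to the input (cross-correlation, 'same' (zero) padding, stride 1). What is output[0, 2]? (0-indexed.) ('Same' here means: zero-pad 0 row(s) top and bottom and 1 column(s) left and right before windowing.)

The receptive field on the zero-padded input at this output position is [7 1 7]. Elementwise product with the kernel and sum: 7·1 + 1·3 + 7·-1.

3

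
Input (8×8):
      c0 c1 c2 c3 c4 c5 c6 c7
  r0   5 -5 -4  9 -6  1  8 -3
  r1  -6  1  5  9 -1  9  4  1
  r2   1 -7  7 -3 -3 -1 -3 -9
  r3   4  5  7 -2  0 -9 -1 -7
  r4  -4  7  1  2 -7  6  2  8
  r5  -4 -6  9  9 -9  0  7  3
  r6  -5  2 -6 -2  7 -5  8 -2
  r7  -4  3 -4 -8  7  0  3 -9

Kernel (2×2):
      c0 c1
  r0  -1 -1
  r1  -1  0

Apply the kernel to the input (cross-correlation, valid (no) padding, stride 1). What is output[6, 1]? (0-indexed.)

The receptive field on the input at this output position is [2 -6 / 3 -4]. Elementwise product with the kernel and sum: 2·-1 + -6·-1 + 3·-1.

1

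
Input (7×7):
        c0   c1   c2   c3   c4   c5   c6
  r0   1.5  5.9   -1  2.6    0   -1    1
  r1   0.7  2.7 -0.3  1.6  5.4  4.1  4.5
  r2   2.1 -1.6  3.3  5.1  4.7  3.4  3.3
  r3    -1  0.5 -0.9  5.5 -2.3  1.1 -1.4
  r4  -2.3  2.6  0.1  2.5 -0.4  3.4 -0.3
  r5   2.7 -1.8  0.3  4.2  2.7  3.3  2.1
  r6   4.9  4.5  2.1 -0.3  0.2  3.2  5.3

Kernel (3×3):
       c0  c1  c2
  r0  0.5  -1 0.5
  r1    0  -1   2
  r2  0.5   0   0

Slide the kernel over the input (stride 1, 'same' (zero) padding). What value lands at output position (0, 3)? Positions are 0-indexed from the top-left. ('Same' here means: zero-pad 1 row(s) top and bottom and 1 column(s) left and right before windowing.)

The receptive field on the zero-padded input at this output position is [0 0 0 / -1 2.6 0 / -0.3 1.6 5.4]. Elementwise product with the kernel and sum: 0·0.5 + 0·-1 + 0·0.5 + 2.6·-1 + 0·2 + -0.3·0.5.

-2.75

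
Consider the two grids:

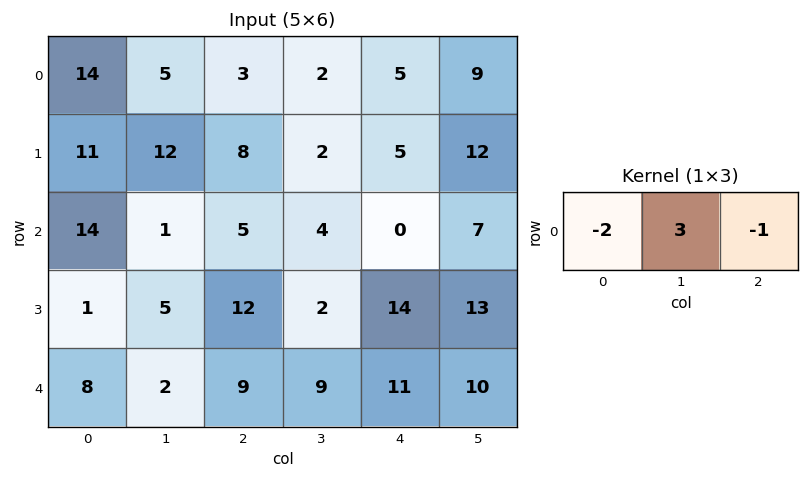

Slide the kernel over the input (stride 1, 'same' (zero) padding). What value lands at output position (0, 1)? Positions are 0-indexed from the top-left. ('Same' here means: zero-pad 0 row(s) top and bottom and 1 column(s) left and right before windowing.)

-16

The receptive field on the zero-padded input at this output position is [14 5 3]. Elementwise product with the kernel and sum: 14·-2 + 5·3 + 3·-1.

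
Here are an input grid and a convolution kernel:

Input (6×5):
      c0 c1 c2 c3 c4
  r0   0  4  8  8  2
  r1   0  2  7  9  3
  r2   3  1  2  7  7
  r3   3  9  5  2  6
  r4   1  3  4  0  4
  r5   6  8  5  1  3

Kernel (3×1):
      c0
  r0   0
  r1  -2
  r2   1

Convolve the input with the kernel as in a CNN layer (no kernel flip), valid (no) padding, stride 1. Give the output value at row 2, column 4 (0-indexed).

The receptive field on the input at this output position is [7 / 6 / 4]. Elementwise product with the kernel and sum: 6·-2 + 4·1.

-8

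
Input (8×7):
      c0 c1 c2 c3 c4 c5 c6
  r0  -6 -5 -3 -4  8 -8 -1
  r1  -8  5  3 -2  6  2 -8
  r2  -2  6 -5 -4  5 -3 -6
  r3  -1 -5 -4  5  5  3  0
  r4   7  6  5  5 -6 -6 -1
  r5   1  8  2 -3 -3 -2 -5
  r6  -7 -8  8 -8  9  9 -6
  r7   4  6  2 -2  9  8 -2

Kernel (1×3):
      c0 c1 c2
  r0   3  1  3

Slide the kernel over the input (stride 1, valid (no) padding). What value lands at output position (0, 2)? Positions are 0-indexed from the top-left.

11

The receptive field on the input at this output position is [-3 -4 8]. Elementwise product with the kernel and sum: -3·3 + -4·1 + 8·3.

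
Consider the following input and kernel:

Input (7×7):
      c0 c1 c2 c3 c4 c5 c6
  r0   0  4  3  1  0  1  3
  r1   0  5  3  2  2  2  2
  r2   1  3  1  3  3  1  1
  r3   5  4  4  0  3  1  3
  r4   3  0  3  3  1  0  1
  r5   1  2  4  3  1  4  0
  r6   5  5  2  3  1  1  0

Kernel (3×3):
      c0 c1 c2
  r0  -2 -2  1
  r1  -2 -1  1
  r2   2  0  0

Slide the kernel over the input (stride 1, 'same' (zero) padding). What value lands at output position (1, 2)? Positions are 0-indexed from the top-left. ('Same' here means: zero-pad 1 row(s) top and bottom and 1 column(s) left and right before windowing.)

-18

The receptive field on the zero-padded input at this output position is [4 3 1 / 5 3 2 / 3 1 3]. Elementwise product with the kernel and sum: 4·-2 + 3·-2 + 1·1 + 5·-2 + 3·-1 + 2·1 + 3·2.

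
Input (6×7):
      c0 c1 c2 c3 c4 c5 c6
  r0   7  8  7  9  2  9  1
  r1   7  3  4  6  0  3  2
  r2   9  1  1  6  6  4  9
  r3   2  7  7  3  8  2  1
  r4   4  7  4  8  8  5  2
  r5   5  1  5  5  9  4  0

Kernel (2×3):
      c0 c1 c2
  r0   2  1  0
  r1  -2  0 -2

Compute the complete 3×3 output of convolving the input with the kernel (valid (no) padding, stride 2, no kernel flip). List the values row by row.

0 15 9
1 -22 -2
-5 -12 3

Output[0,0]: The receptive field on the input at this output position is [7 8 7 / 7 3 4]. Elementwise product with the kernel and sum: 7·2 + 8·1 + 7·-2 + 4·-2.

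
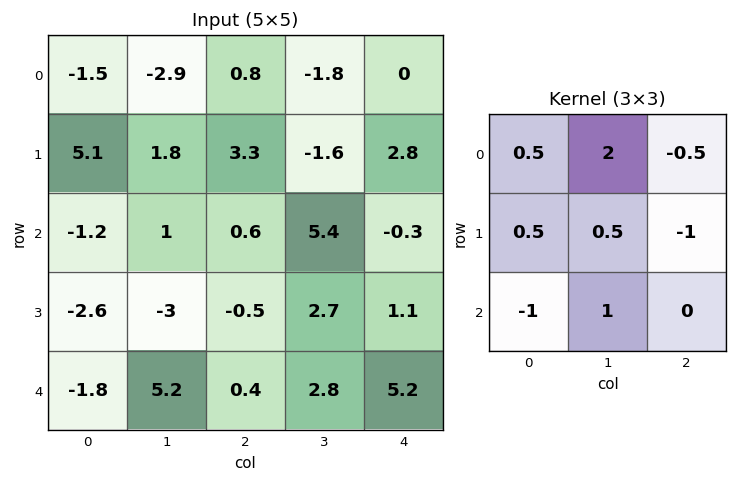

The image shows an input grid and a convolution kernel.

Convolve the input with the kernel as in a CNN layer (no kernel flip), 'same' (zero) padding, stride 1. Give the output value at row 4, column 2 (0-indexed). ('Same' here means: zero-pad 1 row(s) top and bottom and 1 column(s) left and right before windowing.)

-3.85

The receptive field on the zero-padded input at this output position is [-3 -0.5 2.7 / 5.2 0.4 2.8 / 0 0 0]. Elementwise product with the kernel and sum: -3·0.5 + -0.5·2 + 2.7·-0.5 + 5.2·0.5 + 0.4·0.5 + 2.8·-1 + 0·-1 + 0·1.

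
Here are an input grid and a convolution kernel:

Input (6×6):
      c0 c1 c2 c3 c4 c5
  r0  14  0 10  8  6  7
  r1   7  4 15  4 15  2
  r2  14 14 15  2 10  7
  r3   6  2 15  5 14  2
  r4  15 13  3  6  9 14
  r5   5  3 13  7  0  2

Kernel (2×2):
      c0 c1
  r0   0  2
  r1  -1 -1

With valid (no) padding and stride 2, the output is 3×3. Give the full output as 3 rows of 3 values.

Output[0,0]: The receptive field on the input at this output position is [14 0 / 7 4]. Elementwise product with the kernel and sum: 0·2 + 7·-1 + 4·-1.

-11 -3 -3
20 -16 -2
18 -8 26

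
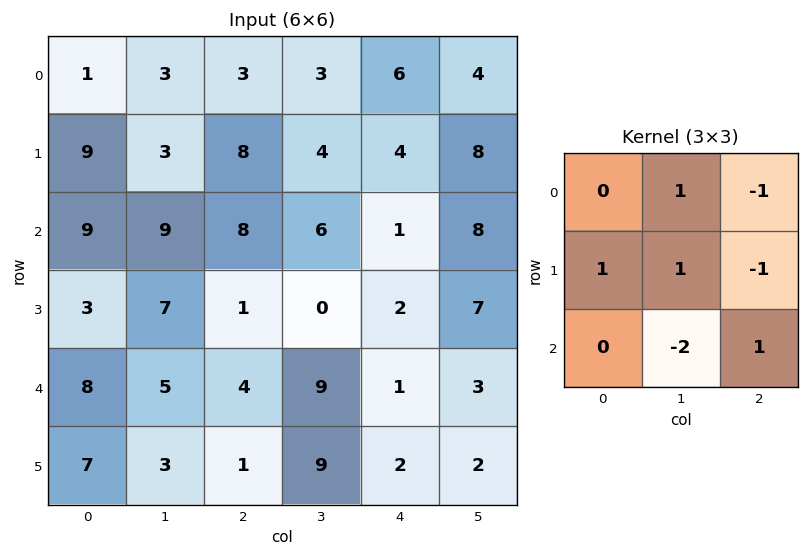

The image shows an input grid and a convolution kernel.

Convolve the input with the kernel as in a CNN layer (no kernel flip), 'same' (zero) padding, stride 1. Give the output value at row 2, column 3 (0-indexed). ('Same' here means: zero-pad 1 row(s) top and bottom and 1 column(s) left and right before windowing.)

15

The receptive field on the zero-padded input at this output position is [8 4 4 / 8 6 1 / 1 0 2]. Elementwise product with the kernel and sum: 4·1 + 4·-1 + 8·1 + 6·1 + 1·-1 + 0·-2 + 2·1.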